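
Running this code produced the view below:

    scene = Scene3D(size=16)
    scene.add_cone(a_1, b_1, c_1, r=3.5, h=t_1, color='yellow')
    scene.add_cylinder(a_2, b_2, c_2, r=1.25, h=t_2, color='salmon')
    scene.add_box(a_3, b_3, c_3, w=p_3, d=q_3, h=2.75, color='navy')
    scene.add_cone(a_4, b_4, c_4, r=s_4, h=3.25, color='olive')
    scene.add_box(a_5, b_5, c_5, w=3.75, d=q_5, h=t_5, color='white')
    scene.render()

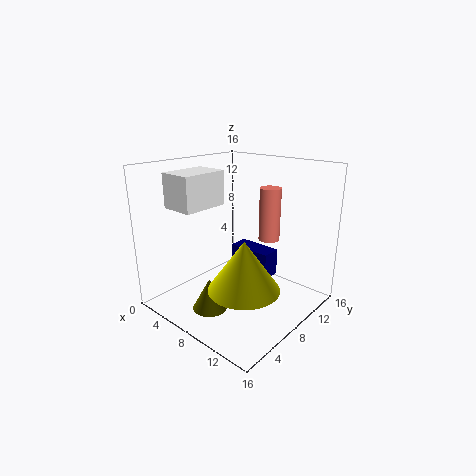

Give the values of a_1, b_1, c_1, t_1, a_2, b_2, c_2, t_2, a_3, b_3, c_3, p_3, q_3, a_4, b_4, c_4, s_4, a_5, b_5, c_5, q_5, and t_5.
a_1 = 12.25, b_1 = 4, c_1 = 5, t_1 = 5, a_2 = 9, b_2 = 12.5, c_2 = 6.75, t_2 = 6.25, a_3 = 8.25, b_3 = 6.75, c_3 = 5, p_3 = 4.5, q_3 = 2, a_4 = 9, b_4 = 2.5, c_4 = 2.25, s_4 = 1.75, a_5 = 2.25, b_5 = 2.75, c_5 = 11.5, q_5 = 5.25, t_5 = 3.75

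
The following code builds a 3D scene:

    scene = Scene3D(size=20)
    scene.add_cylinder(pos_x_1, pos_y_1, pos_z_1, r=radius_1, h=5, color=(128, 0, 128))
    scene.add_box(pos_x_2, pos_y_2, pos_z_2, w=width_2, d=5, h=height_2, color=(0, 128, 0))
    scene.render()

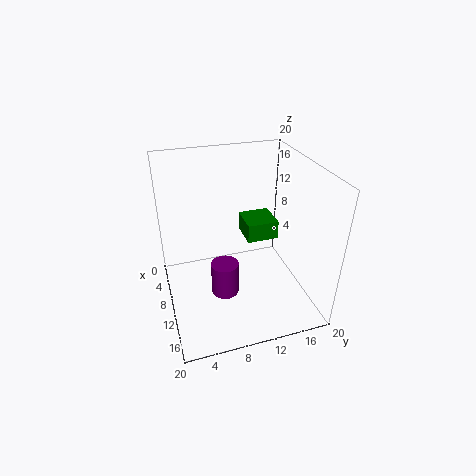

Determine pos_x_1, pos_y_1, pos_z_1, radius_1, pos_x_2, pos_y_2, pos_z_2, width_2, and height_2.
pos_x_1 = 10
pos_y_1 = 8
pos_z_1 = 1
radius_1 = 2
pos_x_2 = 1
pos_y_2 = 13
pos_z_2 = 6
width_2 = 5
height_2 = 3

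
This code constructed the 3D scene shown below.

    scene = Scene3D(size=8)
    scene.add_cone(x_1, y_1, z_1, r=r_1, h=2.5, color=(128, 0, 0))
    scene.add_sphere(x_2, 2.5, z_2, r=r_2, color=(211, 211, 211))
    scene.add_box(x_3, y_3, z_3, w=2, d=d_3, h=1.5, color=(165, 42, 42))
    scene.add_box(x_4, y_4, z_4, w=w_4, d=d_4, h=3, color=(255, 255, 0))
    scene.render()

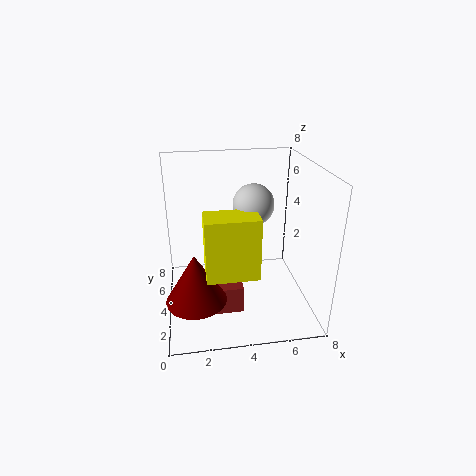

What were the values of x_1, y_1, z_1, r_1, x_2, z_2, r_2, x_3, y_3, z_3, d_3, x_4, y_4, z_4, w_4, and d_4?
x_1 = 1.5, y_1 = 1.5, z_1 = 2, r_1 = 1.5, x_2 = 4.5, z_2 = 6.5, r_2 = 1, x_3 = 2, y_3 = 2, z_3 = 0.5, d_3 = 1.5, x_4 = 2, y_4 = 0.5, z_4 = 3.5, w_4 = 2.5, d_4 = 1.5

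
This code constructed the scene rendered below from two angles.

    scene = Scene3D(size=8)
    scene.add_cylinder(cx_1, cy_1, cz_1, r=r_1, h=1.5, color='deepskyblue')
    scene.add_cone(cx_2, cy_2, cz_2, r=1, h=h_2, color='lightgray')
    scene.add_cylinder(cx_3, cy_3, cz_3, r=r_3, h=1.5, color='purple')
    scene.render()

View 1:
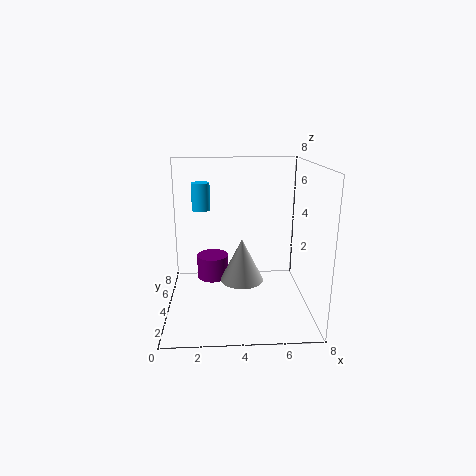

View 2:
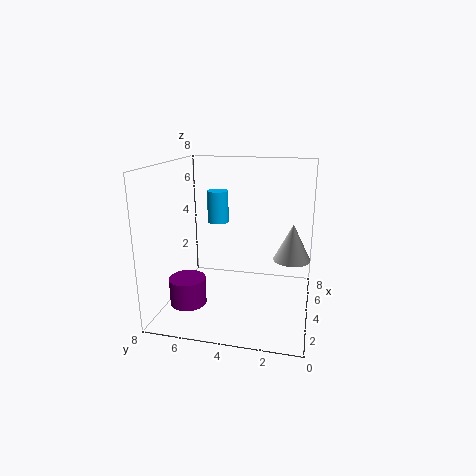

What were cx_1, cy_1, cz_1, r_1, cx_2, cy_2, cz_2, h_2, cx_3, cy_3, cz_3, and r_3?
cx_1 = 2; cy_1 = 4.5; cz_1 = 5.5; r_1 = 0.5; cx_2 = 4; cy_2 = 1; cz_2 = 3; h_2 = 2; cx_3 = 2.5; cy_3 = 6.5; cz_3 = 0.5; r_3 = 1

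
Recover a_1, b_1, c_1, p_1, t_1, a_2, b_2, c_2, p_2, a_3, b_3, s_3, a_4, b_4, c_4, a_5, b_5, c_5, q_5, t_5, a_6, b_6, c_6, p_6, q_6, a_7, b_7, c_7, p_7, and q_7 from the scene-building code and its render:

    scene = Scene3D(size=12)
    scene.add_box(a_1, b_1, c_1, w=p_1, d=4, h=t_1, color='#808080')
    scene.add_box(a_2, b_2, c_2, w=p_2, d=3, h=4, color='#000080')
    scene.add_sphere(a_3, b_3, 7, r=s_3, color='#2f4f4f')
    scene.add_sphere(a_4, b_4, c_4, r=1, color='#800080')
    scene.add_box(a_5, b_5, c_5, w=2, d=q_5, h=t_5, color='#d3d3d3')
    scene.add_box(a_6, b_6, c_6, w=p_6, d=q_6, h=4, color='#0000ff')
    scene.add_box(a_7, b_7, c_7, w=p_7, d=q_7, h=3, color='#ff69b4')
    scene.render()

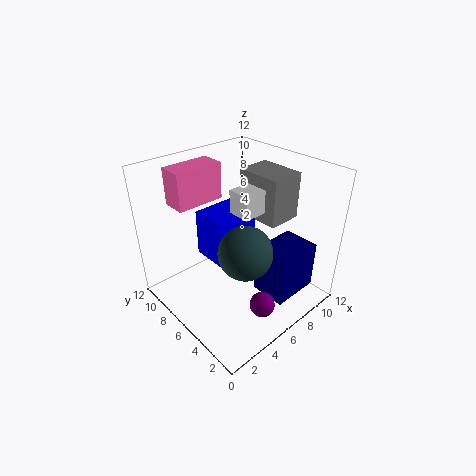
a_1 = 8
b_1 = 4
c_1 = 7
p_1 = 3
t_1 = 4
a_2 = 6
b_2 = 1
c_2 = 2
p_2 = 4
a_3 = 4
b_3 = 3
s_3 = 2
a_4 = 5
b_4 = 2
c_4 = 2
a_5 = 6
b_5 = 5
c_5 = 8
q_5 = 2
t_5 = 2
a_6 = 4
b_6 = 6
c_6 = 4
p_6 = 4
q_6 = 3
a_7 = 2
b_7 = 8
c_7 = 9
p_7 = 4
q_7 = 2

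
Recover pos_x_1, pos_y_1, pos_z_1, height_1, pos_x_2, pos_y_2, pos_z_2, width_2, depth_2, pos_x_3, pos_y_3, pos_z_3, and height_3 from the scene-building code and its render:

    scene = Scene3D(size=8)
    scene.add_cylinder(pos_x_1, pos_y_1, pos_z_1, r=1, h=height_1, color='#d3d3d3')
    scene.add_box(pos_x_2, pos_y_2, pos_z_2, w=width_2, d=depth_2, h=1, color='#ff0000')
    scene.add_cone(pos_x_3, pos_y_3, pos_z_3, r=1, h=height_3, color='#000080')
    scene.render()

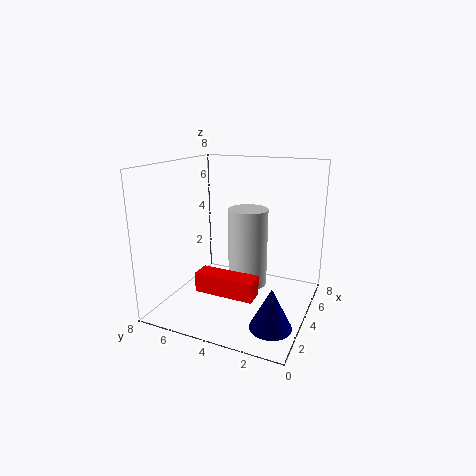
pos_x_1 = 3, pos_y_1 = 3, pos_z_1 = 2, height_1 = 4, pos_x_2 = 1, pos_y_2 = 2, pos_z_2 = 2, width_2 = 1, depth_2 = 3, pos_x_3 = 1, pos_y_3 = 1, pos_z_3 = 1, height_3 = 2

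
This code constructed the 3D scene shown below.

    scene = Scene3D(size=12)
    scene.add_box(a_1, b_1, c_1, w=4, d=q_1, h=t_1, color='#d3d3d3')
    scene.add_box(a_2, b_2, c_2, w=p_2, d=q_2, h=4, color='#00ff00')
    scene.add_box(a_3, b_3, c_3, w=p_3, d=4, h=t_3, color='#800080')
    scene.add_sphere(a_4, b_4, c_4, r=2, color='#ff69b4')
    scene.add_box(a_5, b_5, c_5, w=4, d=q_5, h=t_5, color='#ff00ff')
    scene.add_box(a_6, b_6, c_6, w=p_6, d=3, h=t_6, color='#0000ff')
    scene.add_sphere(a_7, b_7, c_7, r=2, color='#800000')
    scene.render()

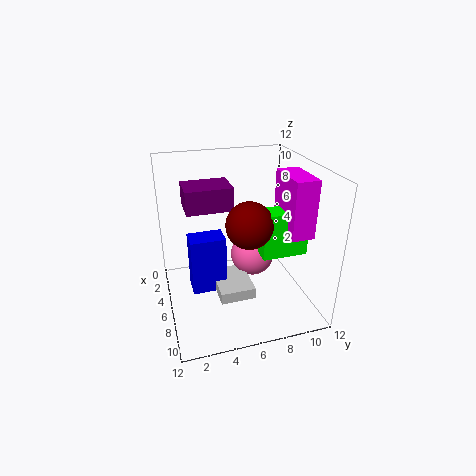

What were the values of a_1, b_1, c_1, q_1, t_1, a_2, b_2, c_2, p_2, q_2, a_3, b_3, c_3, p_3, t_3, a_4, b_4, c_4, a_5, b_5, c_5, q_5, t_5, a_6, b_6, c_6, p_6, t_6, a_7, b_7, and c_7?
a_1 = 4
b_1 = 4
c_1 = 1
q_1 = 3
t_1 = 1
a_2 = 5
b_2 = 8
c_2 = 4
p_2 = 2
q_2 = 4
a_3 = 2
b_3 = 2
c_3 = 8
p_3 = 3
t_3 = 2
a_4 = 4
b_4 = 8
c_4 = 3
a_5 = 4
b_5 = 10
c_5 = 6
q_5 = 2
t_5 = 5
a_6 = 4
b_6 = 2
c_6 = 1
p_6 = 2
t_6 = 5
a_7 = 6
b_7 = 7
c_7 = 7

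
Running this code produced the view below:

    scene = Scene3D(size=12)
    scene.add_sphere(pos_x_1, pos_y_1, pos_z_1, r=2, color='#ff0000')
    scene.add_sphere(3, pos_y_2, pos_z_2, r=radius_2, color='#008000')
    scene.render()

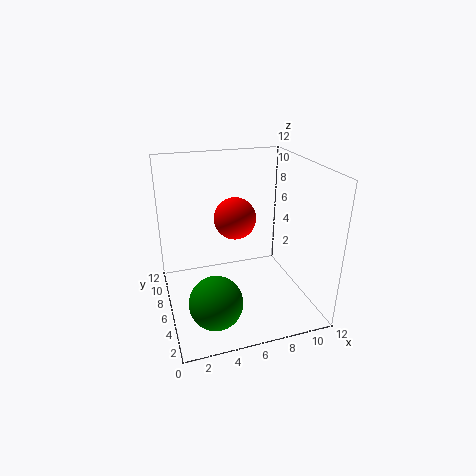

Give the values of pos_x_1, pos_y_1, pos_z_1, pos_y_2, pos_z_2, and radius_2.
pos_x_1 = 7; pos_y_1 = 10; pos_z_1 = 6; pos_y_2 = 2; pos_z_2 = 3; radius_2 = 2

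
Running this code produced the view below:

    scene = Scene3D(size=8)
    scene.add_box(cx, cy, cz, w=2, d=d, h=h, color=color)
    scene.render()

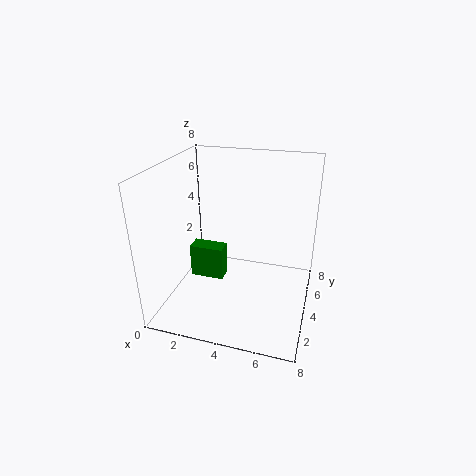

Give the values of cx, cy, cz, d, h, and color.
cx = 1
cy = 4
cz = 1
d = 1
h = 2
color = 'green'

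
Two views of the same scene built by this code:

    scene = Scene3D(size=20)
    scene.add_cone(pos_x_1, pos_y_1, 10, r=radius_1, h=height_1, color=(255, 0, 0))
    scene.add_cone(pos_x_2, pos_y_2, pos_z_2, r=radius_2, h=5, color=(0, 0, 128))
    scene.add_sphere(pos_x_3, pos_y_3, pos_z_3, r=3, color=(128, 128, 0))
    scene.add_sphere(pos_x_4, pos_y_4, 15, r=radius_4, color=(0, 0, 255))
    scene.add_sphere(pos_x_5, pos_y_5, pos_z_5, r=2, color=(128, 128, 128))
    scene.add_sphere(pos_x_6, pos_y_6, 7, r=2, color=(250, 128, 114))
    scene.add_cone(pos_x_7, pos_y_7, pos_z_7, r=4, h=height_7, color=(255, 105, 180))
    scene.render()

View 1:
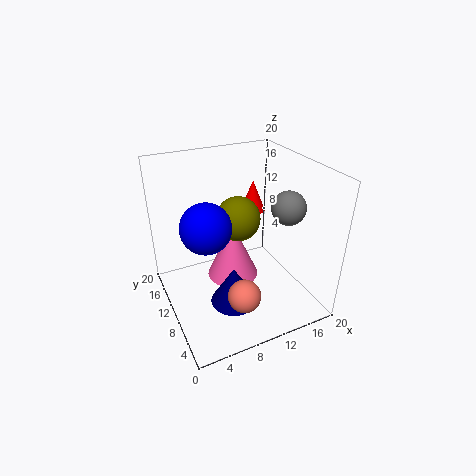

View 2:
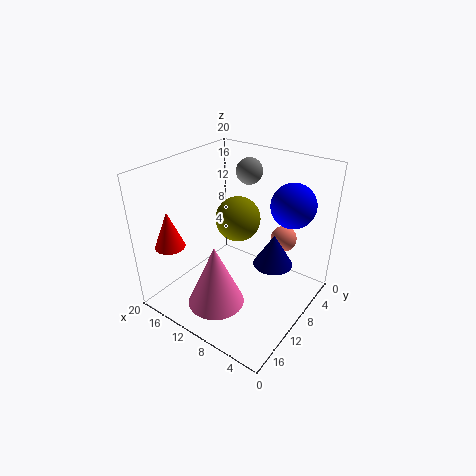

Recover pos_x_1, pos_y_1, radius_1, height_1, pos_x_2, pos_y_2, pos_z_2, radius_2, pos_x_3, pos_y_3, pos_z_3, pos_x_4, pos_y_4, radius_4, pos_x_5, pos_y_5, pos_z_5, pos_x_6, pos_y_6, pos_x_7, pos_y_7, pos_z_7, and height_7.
pos_x_1 = 16, pos_y_1 = 17, radius_1 = 2, height_1 = 5, pos_x_2 = 7, pos_y_2 = 5, pos_z_2 = 4, radius_2 = 3, pos_x_3 = 10, pos_y_3 = 10, pos_z_3 = 13, pos_x_4 = 4, pos_y_4 = 6, radius_4 = 3, pos_x_5 = 13, pos_y_5 = 3, pos_z_5 = 17, pos_x_6 = 7, pos_y_6 = 2, pos_x_7 = 11, pos_y_7 = 14, pos_z_7 = 1, height_7 = 9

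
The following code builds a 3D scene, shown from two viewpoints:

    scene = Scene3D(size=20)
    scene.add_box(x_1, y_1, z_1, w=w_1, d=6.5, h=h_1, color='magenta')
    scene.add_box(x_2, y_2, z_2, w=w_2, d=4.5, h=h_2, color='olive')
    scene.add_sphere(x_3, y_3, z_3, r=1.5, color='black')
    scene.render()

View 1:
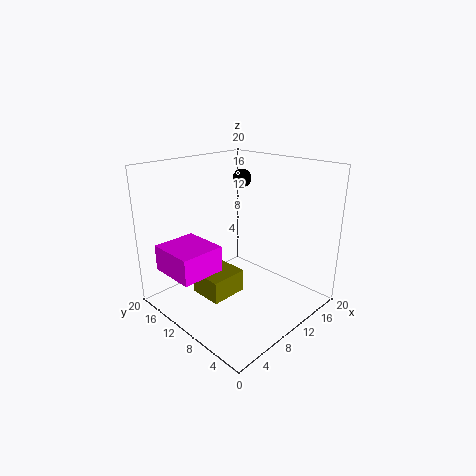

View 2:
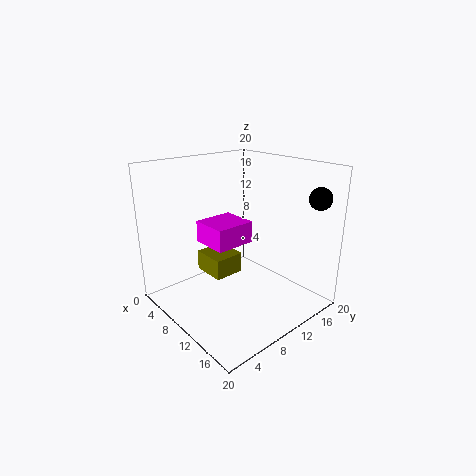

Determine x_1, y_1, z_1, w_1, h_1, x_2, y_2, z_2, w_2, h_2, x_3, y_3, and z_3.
x_1 = 0.5, y_1 = 9.5, z_1 = 6.5, w_1 = 6, h_1 = 3.5, x_2 = 3.5, y_2 = 7.5, z_2 = 3.5, w_2 = 5, h_2 = 3, x_3 = 18, y_3 = 17, z_3 = 16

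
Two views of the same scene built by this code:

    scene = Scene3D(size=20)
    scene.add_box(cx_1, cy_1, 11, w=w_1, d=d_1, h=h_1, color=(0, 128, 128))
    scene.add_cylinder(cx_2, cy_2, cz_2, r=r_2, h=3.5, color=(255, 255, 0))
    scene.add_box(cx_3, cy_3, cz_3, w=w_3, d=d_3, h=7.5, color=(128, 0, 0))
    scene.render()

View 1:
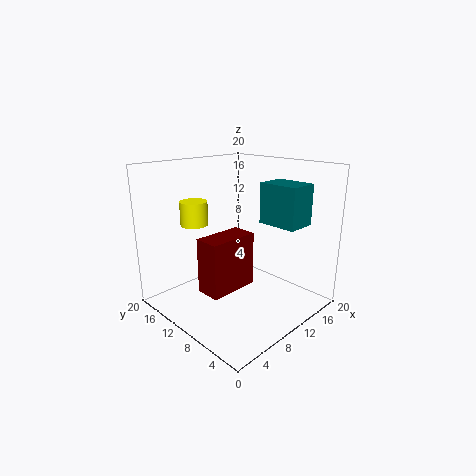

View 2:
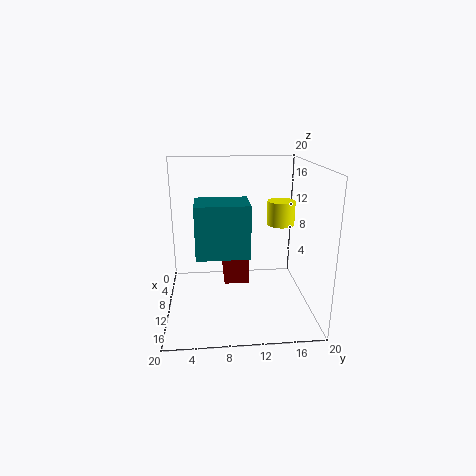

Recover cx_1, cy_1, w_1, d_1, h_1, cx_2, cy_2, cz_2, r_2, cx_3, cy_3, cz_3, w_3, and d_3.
cx_1 = 15, cy_1 = 4.5, w_1 = 4.5, d_1 = 6, h_1 = 6, cx_2 = 7.5, cy_2 = 16.5, cz_2 = 11, r_2 = 2, cx_3 = 4, cy_3 = 8, cz_3 = 3.5, w_3 = 7, d_3 = 3.5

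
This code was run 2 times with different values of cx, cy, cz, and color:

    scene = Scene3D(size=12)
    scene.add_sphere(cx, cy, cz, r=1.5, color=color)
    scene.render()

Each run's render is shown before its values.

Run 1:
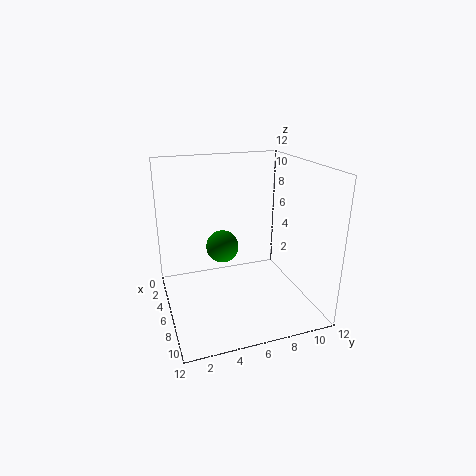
cx = 3
cy = 5.5
cz = 4
color = 'green'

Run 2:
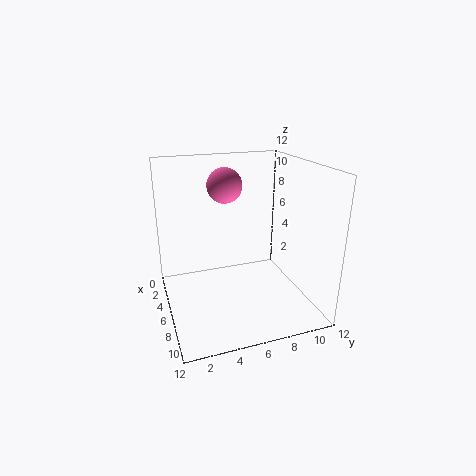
cx = 4
cy = 5.5
cz = 10
color = 'hotpink'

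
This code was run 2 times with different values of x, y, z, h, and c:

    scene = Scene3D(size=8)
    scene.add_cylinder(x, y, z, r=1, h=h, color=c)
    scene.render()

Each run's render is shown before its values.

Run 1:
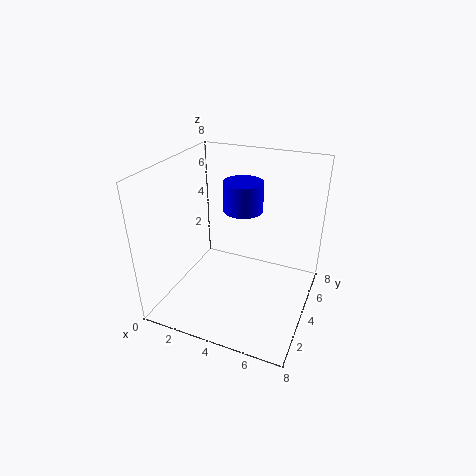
x = 4.5, y = 3.5, z = 6, h = 1.5, c = 'blue'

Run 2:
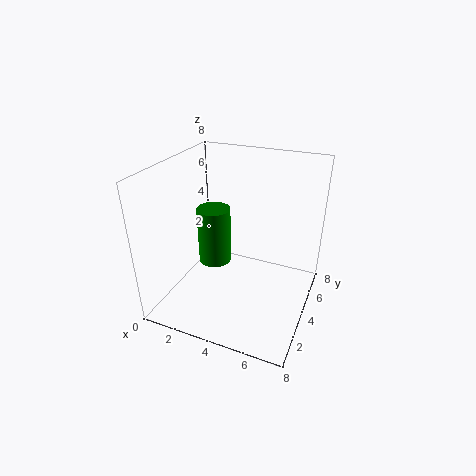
x = 2, y = 5, z = 1.5, h = 3.5, c = 'green'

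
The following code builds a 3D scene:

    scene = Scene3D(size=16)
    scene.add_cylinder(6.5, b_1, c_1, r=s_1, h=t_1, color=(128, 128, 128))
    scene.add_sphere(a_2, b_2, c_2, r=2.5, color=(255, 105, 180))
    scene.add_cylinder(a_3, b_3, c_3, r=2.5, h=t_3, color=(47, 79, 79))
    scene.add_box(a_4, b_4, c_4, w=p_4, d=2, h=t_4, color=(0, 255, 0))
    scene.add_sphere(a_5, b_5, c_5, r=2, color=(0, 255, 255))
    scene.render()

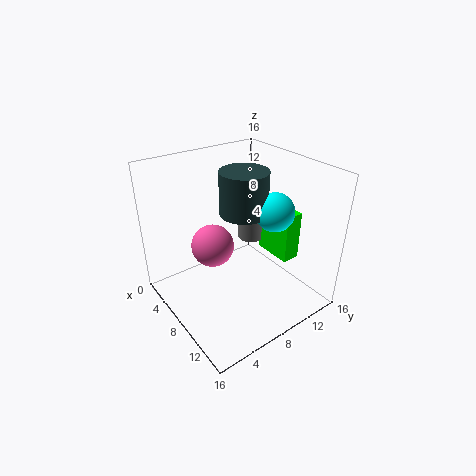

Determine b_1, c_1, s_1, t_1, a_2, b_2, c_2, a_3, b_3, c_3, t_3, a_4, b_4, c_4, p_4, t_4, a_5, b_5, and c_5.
b_1 = 11, c_1 = 6.5, s_1 = 1.5, t_1 = 4, a_2 = 5, b_2 = 6.5, c_2 = 6, a_3 = 9, b_3 = 8, c_3 = 11.5, t_3 = 4.5, a_4 = 7.5, b_4 = 11.5, c_4 = 5.5, p_4 = 4.5, t_4 = 5.5, a_5 = 11.5, b_5 = 10, c_5 = 12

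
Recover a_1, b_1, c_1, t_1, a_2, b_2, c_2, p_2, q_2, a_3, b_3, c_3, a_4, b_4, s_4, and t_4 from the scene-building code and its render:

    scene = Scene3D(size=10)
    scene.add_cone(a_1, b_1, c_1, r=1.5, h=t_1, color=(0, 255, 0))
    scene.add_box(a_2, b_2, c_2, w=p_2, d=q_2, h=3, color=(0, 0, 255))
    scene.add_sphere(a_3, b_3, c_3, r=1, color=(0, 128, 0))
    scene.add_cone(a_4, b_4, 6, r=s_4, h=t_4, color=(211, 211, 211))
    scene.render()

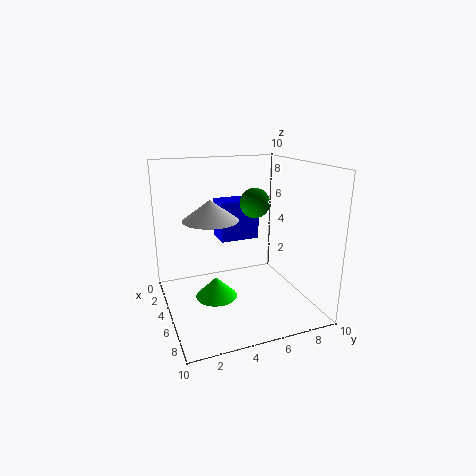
a_1 = 4.5, b_1 = 3.5, c_1 = 0.5, t_1 = 1.5, a_2 = 1, b_2 = 4.5, c_2 = 4, p_2 = 2, q_2 = 3, a_3 = 5.5, b_3 = 6, c_3 = 7.5, a_4 = 3.5, b_4 = 3.5, s_4 = 2, t_4 = 1.5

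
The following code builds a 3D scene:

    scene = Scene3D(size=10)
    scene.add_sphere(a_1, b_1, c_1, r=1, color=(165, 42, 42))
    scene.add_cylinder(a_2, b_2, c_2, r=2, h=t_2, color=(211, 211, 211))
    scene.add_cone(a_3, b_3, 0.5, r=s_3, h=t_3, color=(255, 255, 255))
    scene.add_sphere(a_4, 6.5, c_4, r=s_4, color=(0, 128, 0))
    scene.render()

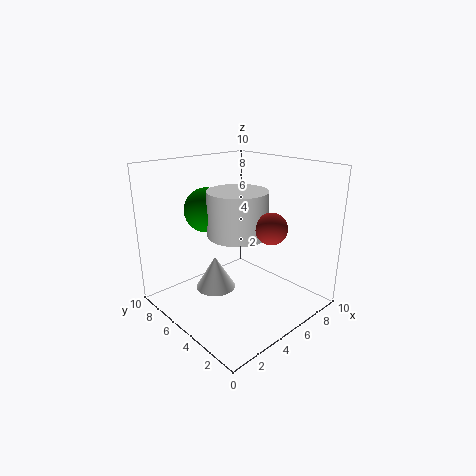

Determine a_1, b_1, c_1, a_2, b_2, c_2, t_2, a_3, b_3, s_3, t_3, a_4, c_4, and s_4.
a_1 = 5, b_1 = 2, c_1 = 6.5, a_2 = 4.5, b_2 = 4.5, c_2 = 5.5, t_2 = 3, a_3 = 4.5, b_3 = 7, s_3 = 1.5, t_3 = 2.5, a_4 = 3.5, c_4 = 7, s_4 = 1.5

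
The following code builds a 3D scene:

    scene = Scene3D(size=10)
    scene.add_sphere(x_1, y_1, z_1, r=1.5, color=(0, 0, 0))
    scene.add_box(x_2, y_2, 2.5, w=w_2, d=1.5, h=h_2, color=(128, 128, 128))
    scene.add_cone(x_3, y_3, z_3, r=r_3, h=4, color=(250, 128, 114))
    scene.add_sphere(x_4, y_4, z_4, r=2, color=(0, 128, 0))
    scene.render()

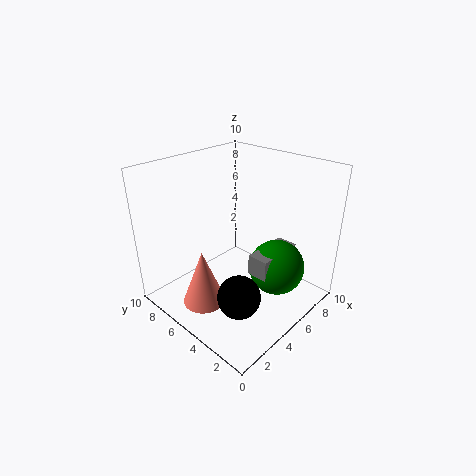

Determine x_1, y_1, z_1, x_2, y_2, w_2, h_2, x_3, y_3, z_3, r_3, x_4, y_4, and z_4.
x_1 = 3.5
y_1 = 3.5
z_1 = 1.5
x_2 = 5
y_2 = 2.5
w_2 = 3.5
h_2 = 1.5
x_3 = 2.5
y_3 = 6
z_3 = 0.5
r_3 = 1.5
x_4 = 7
y_4 = 3
z_4 = 2.5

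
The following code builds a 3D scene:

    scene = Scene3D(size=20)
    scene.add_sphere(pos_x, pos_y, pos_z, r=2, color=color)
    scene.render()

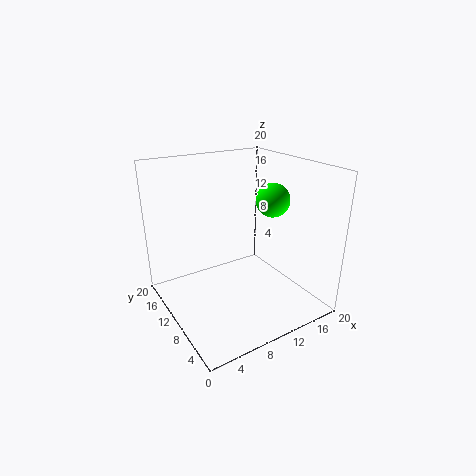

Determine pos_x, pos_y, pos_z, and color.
pos_x = 11; pos_y = 4; pos_z = 17; color = 'lime'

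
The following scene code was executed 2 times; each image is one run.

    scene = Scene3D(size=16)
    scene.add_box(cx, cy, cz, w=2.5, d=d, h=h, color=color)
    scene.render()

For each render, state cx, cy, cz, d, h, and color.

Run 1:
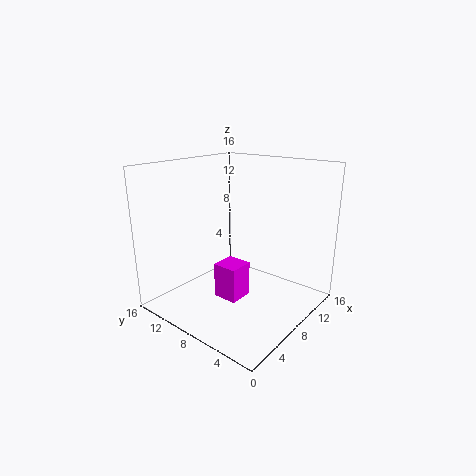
cx = 3
cy = 4.5
cz = 3.5
d = 2.5
h = 3.5
color = 'magenta'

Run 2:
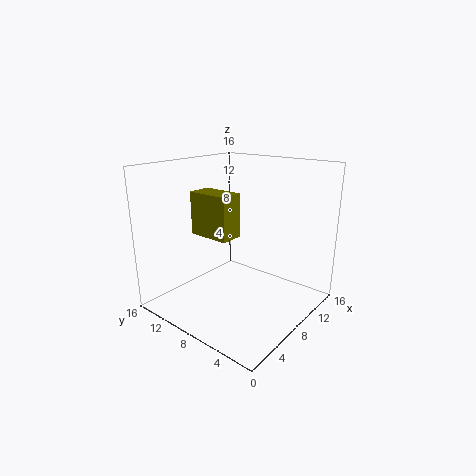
cx = 4
cy = 6.5
cz = 9
d = 4.5
h = 4.5
color = 'olive'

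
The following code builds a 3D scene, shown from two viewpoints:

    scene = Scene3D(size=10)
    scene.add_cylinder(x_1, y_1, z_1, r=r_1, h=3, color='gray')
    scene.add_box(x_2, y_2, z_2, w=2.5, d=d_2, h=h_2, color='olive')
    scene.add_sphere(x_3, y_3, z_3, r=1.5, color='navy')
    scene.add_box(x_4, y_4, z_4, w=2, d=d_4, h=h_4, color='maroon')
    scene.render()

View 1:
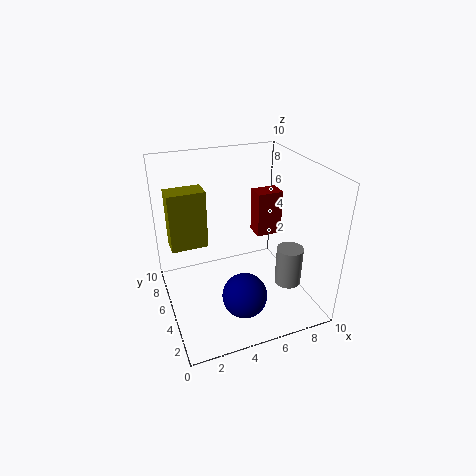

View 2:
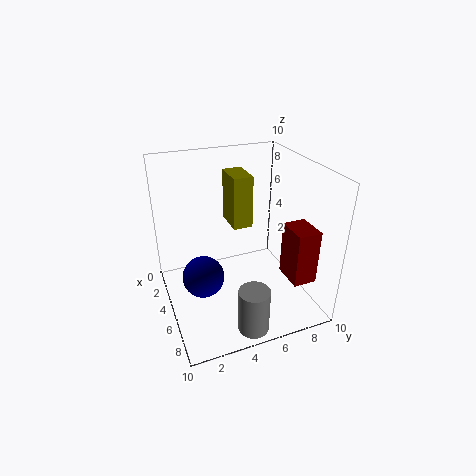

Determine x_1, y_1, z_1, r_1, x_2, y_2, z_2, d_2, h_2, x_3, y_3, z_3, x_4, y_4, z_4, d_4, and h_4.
x_1 = 9; y_1 = 4.5; z_1 = 0.5; r_1 = 1; x_2 = 0.5; y_2 = 5.5; z_2 = 4.5; d_2 = 1.5; h_2 = 4; x_3 = 4.5; y_3 = 2.5; z_3 = 2; x_4 = 7.5; y_4 = 7; z_4 = 3.5; d_4 = 1.5; h_4 = 3.5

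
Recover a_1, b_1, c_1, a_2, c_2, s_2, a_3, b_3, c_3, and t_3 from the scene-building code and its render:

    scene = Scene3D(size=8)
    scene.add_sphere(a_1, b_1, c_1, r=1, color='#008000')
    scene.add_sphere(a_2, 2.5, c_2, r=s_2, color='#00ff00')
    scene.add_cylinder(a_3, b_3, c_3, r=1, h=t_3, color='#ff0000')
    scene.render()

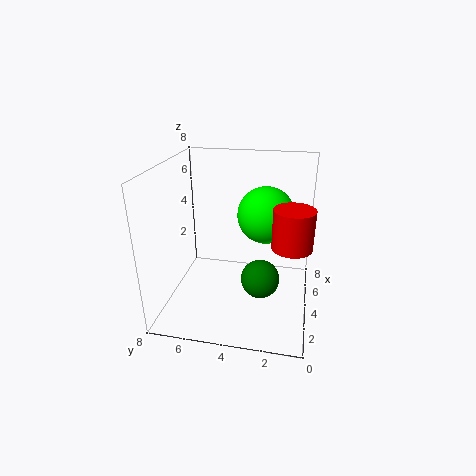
a_1 = 2.5, b_1 = 2.5, c_1 = 2.5, a_2 = 4, c_2 = 5.5, s_2 = 1.5, a_3 = 2.5, b_3 = 1, c_3 = 4.5, t_3 = 2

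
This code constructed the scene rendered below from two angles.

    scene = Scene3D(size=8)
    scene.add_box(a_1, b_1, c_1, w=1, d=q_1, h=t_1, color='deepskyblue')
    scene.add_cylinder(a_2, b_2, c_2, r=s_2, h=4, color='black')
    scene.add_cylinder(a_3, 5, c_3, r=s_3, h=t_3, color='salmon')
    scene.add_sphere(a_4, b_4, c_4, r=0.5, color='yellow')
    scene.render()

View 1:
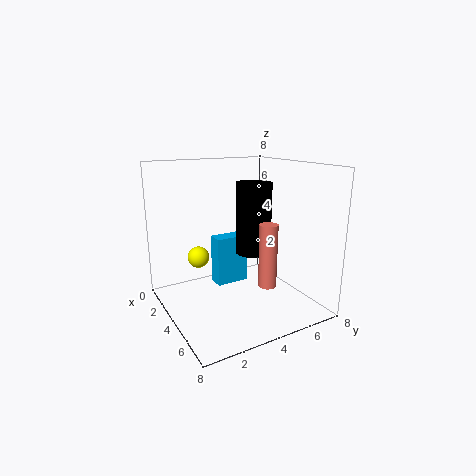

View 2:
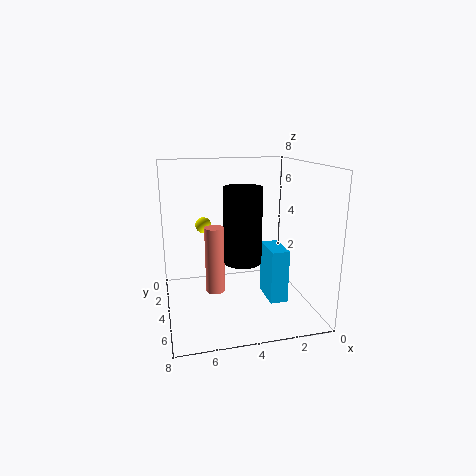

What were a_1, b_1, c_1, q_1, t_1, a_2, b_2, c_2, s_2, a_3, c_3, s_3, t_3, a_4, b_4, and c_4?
a_1 = 1.5; b_1 = 3.5; c_1 = 0.5; q_1 = 2; t_1 = 3; a_2 = 4; b_2 = 5; c_2 = 3; s_2 = 1; a_3 = 5.5; c_3 = 1.5; s_3 = 0.5; t_3 = 3.5; a_4 = 5.5; b_4 = 1; c_4 = 4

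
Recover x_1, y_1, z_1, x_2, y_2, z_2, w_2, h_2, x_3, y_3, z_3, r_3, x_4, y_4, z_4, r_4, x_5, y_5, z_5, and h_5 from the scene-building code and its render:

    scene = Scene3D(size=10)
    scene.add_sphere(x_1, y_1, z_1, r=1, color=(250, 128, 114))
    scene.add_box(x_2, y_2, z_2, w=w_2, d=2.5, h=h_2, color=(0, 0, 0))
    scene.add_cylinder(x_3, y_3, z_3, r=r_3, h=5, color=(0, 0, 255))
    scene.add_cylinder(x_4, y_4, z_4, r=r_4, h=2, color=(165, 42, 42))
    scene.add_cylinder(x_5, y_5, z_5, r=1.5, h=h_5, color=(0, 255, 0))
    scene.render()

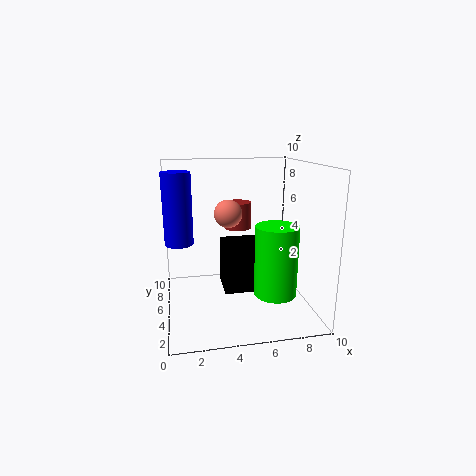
x_1 = 4.5, y_1 = 6, z_1 = 6.5, x_2 = 4, y_2 = 4.5, z_2 = 1, w_2 = 3, h_2 = 3.5, x_3 = 1, y_3 = 6, z_3 = 4.5, r_3 = 1, x_4 = 5.5, y_4 = 7.5, z_4 = 5, r_4 = 1, x_5 = 7.5, y_5 = 4, z_5 = 1, h_5 = 5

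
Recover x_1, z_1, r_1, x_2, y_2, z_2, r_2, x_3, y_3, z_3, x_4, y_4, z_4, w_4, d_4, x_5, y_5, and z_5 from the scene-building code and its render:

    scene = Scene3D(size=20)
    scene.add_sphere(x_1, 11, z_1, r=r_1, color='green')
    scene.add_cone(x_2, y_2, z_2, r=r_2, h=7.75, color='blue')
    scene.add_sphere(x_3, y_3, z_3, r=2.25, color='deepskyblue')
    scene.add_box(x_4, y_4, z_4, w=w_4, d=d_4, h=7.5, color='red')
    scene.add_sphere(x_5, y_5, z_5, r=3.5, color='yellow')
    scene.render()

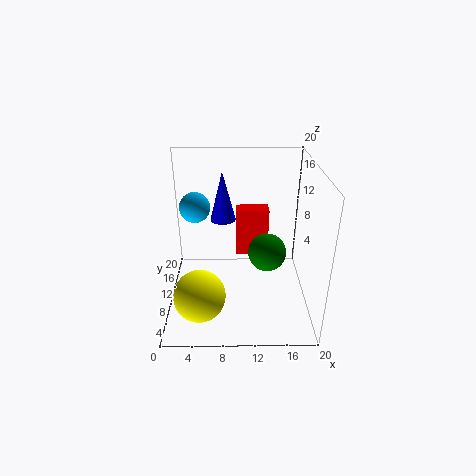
x_1 = 14.25
z_1 = 7
r_1 = 2.75
x_2 = 7.75
y_2 = 17
z_2 = 9.5
r_2 = 2
x_3 = 3.75
y_3 = 14.25
z_3 = 12.75
x_4 = 9.75
y_4 = 14.5
z_4 = 4.5
w_4 = 5
d_4 = 2.5
x_5 = 4.75
y_5 = 5.25
z_5 = 3.75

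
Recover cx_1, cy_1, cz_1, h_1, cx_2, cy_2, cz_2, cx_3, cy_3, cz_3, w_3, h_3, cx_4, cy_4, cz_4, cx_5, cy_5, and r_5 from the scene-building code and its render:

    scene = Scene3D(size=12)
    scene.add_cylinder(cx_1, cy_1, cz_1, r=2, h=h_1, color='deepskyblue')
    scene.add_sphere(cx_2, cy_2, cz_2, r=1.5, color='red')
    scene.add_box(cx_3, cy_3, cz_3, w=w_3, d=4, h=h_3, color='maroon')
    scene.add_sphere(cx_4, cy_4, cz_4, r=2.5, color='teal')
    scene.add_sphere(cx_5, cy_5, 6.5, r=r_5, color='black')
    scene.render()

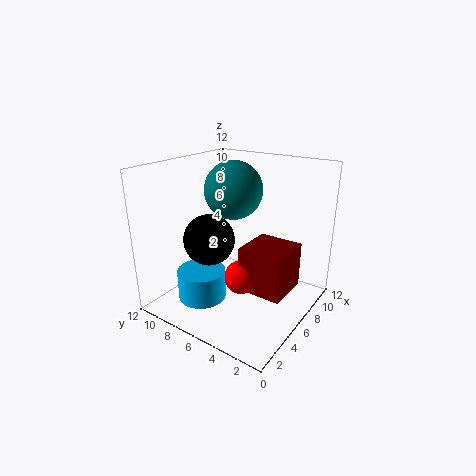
cx_1 = 3.5; cy_1 = 8; cz_1 = 1; h_1 = 2.5; cx_2 = 6.5; cy_2 = 6; cz_2 = 2; cx_3 = 6; cy_3 = 2; cz_3 = 1; w_3 = 4; h_3 = 4; cx_4 = 7.5; cy_4 = 7.5; cz_4 = 9.5; cx_5 = 3.5; cy_5 = 7; r_5 = 2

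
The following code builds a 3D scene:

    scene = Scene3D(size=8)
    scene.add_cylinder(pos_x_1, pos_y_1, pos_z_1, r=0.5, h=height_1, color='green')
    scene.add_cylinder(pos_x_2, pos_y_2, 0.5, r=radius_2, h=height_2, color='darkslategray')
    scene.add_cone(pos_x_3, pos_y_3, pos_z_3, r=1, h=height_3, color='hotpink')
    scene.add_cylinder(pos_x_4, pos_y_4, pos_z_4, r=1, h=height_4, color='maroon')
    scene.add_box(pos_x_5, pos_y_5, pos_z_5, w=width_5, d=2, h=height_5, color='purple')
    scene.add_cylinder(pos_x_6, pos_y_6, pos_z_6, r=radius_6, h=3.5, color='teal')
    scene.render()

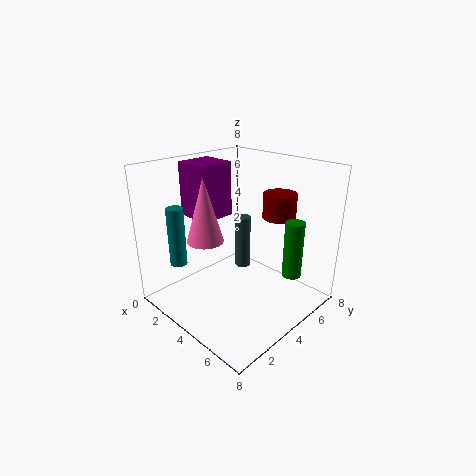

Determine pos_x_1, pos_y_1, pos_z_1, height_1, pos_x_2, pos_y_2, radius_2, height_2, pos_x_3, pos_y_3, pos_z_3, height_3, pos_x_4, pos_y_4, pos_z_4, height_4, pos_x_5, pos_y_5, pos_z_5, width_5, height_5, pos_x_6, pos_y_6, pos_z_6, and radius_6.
pos_x_1 = 7, pos_y_1 = 5, pos_z_1 = 2.5, height_1 = 3, pos_x_2 = 2, pos_y_2 = 6.5, radius_2 = 0.5, height_2 = 3.5, pos_x_3 = 3, pos_y_3 = 2.5, pos_z_3 = 4, height_3 = 3.5, pos_x_4 = 4.5, pos_y_4 = 7, pos_z_4 = 4.5, height_4 = 1.5, pos_x_5 = 1, pos_y_5 = 2.5, pos_z_5 = 5, width_5 = 2, height_5 = 3, pos_x_6 = 1, pos_y_6 = 2, pos_z_6 = 2, radius_6 = 0.5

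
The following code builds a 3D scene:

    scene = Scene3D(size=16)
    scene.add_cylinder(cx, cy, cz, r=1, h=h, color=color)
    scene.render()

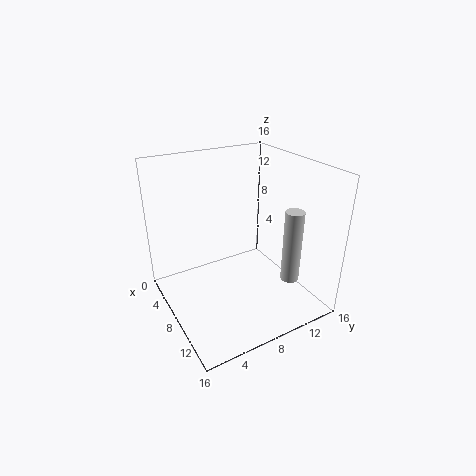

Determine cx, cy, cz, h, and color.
cx = 12.5
cy = 12
cz = 4
h = 8
color = 'lightgray'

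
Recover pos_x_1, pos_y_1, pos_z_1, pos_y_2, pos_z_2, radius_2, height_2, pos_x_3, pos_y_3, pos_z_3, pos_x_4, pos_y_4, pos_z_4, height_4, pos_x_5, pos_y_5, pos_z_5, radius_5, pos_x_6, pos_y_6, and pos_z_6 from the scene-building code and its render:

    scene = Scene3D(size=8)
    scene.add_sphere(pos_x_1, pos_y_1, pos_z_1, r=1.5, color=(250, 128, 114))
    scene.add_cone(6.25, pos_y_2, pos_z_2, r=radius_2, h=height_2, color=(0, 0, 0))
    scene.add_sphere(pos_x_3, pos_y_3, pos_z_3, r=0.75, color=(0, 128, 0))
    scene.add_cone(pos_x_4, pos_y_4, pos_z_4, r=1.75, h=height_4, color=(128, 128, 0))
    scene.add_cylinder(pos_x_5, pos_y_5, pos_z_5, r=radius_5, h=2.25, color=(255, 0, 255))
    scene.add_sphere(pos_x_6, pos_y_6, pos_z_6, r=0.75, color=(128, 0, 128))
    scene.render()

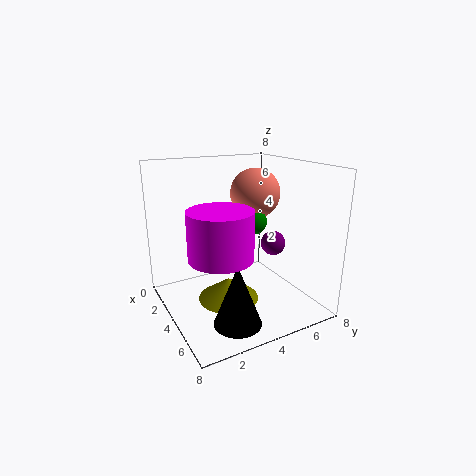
pos_x_1 = 2.5, pos_y_1 = 6, pos_z_1 = 6, pos_y_2 = 2.75, pos_z_2 = 0.25, radius_2 = 1.25, height_2 = 3.25, pos_x_3 = 3.25, pos_y_3 = 5.5, pos_z_3 = 4.5, pos_x_4 = 3.75, pos_y_4 = 3.5, pos_z_4 = 0.25, height_4 = 1.25, pos_x_5 = 6.5, pos_y_5 = 1.75, pos_z_5 = 4.25, radius_5 = 1.5, pos_x_6 = 3.5, pos_y_6 = 6.75, pos_z_6 = 3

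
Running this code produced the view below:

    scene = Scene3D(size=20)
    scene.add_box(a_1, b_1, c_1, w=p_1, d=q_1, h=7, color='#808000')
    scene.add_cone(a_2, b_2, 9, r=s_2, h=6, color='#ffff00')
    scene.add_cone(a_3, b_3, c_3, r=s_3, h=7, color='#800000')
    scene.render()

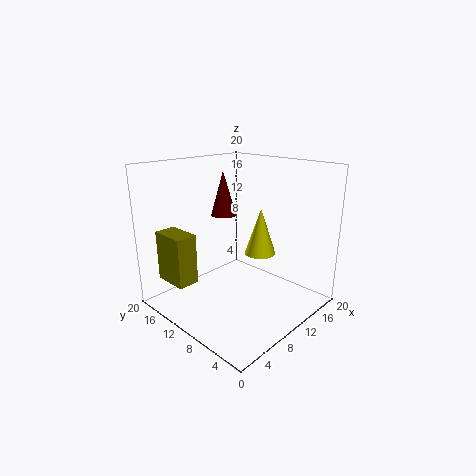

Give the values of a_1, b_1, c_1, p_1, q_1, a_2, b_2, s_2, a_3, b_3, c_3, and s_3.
a_1 = 2
b_1 = 13
c_1 = 4
p_1 = 3
q_1 = 5
a_2 = 10
b_2 = 6
s_2 = 2
a_3 = 14
b_3 = 17
c_3 = 11
s_3 = 2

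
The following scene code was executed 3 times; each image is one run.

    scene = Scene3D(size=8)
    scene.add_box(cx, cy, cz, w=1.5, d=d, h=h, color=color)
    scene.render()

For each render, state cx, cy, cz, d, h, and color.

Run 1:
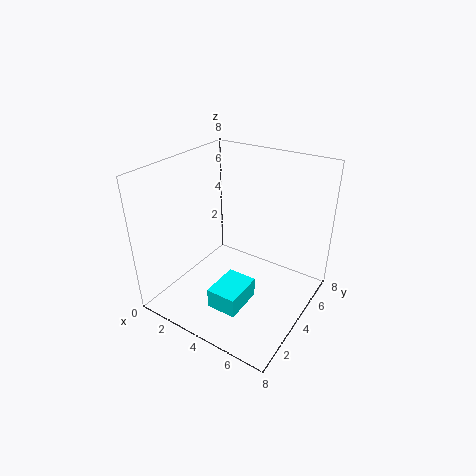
cx = 4.5; cy = 0.5; cz = 2; d = 2; h = 1; color = 'cyan'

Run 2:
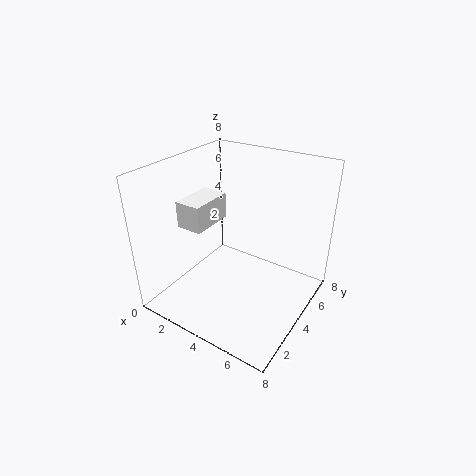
cx = 1; cy = 2.5; cz = 4.5; d = 2.5; h = 1.5; color = 'white'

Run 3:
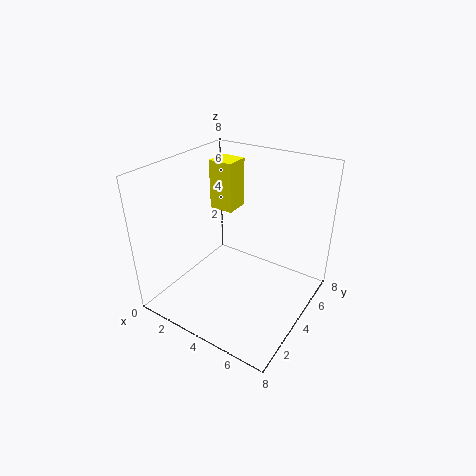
cx = 1; cy = 5.5; cz = 4.5; d = 1.5; h = 3; color = 'yellow'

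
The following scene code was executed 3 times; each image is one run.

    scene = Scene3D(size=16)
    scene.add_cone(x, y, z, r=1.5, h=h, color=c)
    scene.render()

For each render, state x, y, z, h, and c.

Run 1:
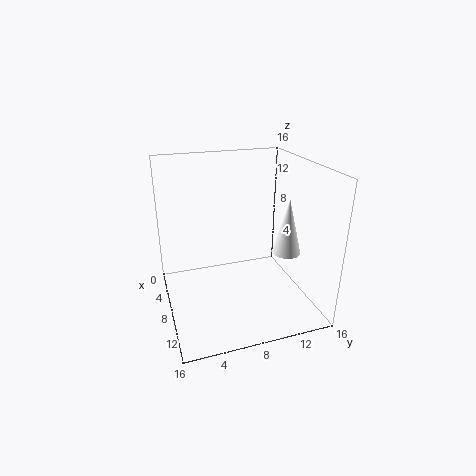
x = 11
y = 12.5
z = 7
h = 6
c = 'white'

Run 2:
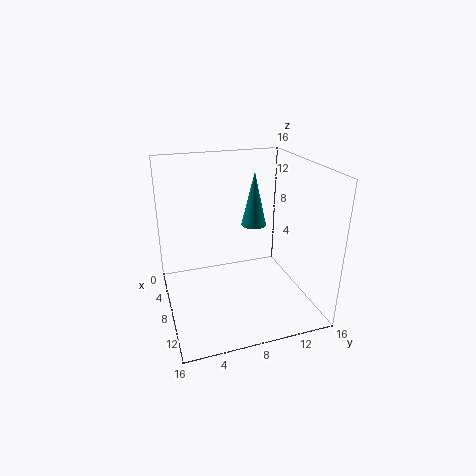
x = 5
y = 11
z = 8
h = 6.5
c = 'teal'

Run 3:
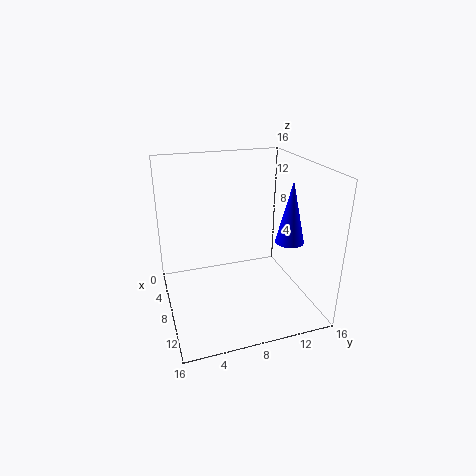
x = 11.5
y = 12.5
z = 8.5
h = 6.5
c = 'blue'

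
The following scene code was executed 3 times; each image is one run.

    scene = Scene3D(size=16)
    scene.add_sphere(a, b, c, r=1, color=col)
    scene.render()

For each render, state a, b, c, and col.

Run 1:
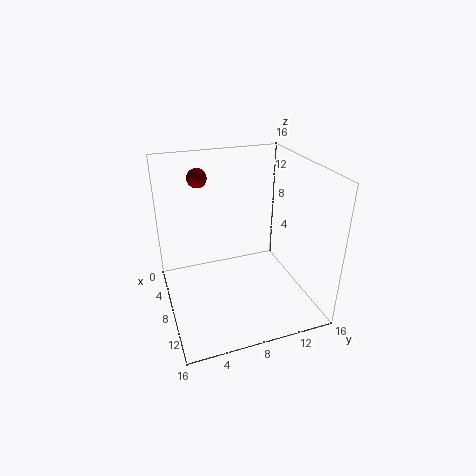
a = 7
b = 4
c = 15
col = 'maroon'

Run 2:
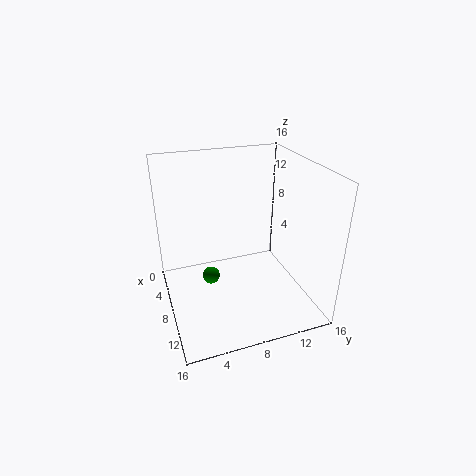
a = 7
b = 5
c = 3
col = 'green'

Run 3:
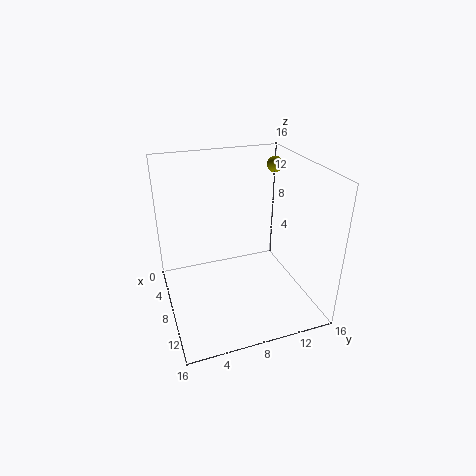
a = 2
b = 15
c = 14
col = 'olive'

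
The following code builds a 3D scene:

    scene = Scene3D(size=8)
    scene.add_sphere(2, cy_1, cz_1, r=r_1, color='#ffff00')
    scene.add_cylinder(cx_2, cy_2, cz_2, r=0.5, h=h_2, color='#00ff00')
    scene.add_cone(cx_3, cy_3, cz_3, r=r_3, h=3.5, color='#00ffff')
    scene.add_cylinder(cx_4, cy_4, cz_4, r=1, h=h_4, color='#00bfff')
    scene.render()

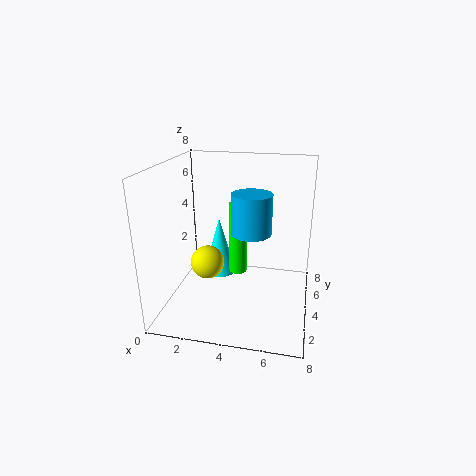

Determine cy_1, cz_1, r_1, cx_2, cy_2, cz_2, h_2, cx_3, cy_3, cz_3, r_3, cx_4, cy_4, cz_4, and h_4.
cy_1 = 4.5
cz_1 = 2
r_1 = 1
cx_2 = 4
cy_2 = 4
cz_2 = 2
h_2 = 4
cx_3 = 2.5
cy_3 = 5.5
cz_3 = 1
r_3 = 1
cx_4 = 5
cy_4 = 2.5
cz_4 = 5
h_4 = 2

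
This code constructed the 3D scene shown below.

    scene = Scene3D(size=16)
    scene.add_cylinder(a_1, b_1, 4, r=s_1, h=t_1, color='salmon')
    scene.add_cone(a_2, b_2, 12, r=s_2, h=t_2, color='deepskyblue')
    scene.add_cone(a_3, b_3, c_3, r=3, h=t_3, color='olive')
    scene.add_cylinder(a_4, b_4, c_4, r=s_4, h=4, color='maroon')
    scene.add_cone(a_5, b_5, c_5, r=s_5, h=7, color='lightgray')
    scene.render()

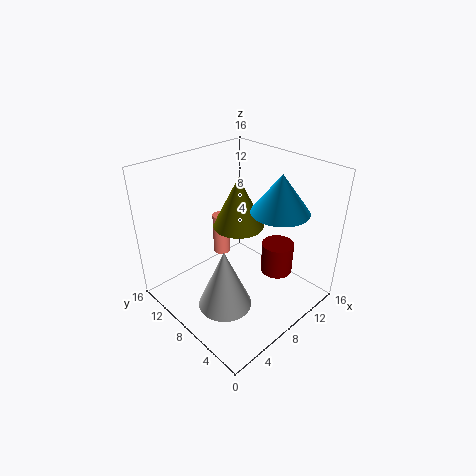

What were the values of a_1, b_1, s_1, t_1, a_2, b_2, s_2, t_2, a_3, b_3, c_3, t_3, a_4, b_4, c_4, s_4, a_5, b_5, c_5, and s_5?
a_1 = 9
b_1 = 12
s_1 = 1
t_1 = 5
a_2 = 10
b_2 = 4
s_2 = 3
t_2 = 4
a_3 = 10
b_3 = 10
c_3 = 8
t_3 = 6
a_4 = 14
b_4 = 7
c_4 = 1
s_4 = 2
a_5 = 5
b_5 = 7
c_5 = 1
s_5 = 3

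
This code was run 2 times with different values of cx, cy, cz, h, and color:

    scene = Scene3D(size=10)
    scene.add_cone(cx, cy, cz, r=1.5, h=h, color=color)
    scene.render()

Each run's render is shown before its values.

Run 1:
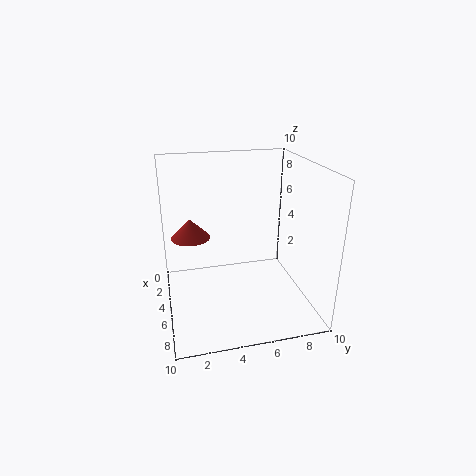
cx = 2; cy = 2; cz = 4; h = 1.5; color = 'brown'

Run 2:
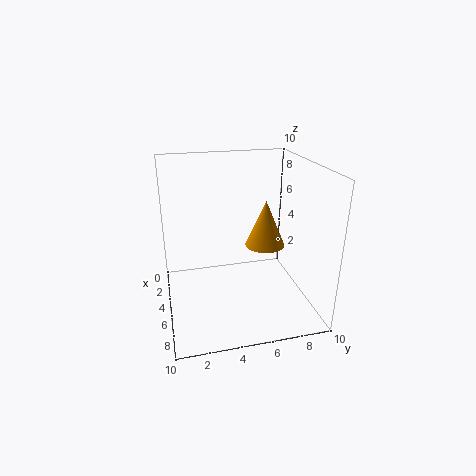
cx = 3.5; cy = 7.5; cz = 3.5; h = 3.5; color = 'orange'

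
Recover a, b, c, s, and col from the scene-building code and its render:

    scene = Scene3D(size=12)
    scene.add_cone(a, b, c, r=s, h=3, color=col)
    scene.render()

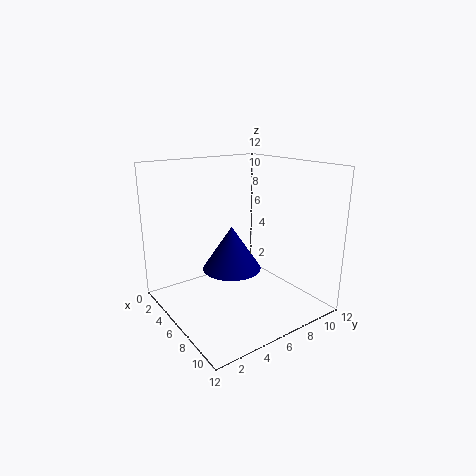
a = 9.5
b = 3
c = 5.5
s = 2
col = 'navy'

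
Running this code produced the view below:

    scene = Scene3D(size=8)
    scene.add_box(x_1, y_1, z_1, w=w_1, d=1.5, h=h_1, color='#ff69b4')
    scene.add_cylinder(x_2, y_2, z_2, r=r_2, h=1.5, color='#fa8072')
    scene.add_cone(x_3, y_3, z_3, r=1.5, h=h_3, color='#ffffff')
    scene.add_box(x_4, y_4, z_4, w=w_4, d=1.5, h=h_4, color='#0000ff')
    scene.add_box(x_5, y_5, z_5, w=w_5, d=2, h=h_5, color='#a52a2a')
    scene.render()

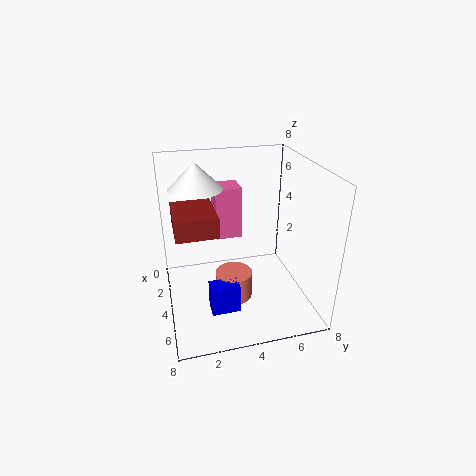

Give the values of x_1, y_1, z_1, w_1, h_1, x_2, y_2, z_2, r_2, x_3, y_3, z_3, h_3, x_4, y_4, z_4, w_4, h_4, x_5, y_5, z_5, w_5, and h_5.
x_1 = 1.5; y_1 = 3; z_1 = 3.5; w_1 = 1.5; h_1 = 3; x_2 = 5; y_2 = 3.5; z_2 = 1; r_2 = 1; x_3 = 2.5; y_3 = 2; z_3 = 6.5; h_3 = 1.5; x_4 = 5.5; y_4 = 2; z_4 = 1; w_4 = 1; h_4 = 1.5; x_5 = 4; y_5 = 0.5; z_5 = 5.5; w_5 = 2.5; h_5 = 1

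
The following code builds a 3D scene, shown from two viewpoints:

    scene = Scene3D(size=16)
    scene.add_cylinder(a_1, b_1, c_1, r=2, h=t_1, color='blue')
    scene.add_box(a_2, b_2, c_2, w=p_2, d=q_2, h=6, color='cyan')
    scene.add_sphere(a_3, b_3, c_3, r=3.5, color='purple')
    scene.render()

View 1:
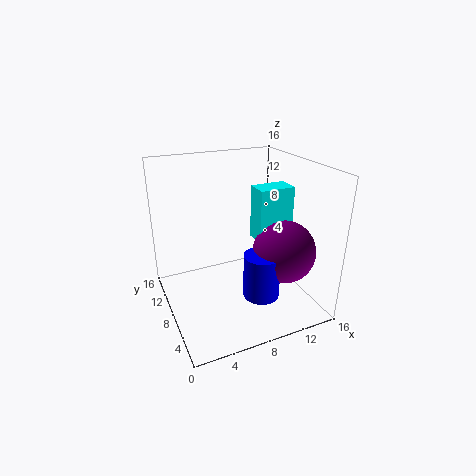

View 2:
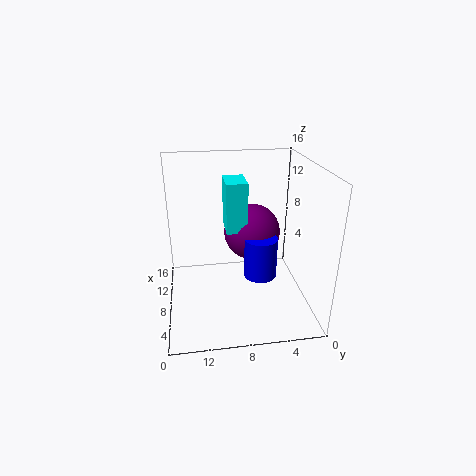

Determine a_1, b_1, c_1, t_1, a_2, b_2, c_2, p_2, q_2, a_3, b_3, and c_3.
a_1 = 9.5
b_1 = 5
c_1 = 2
t_1 = 5
a_2 = 10
b_2 = 6.5
c_2 = 7.5
p_2 = 4
q_2 = 2.5
a_3 = 12.5
b_3 = 5.5
c_3 = 6.5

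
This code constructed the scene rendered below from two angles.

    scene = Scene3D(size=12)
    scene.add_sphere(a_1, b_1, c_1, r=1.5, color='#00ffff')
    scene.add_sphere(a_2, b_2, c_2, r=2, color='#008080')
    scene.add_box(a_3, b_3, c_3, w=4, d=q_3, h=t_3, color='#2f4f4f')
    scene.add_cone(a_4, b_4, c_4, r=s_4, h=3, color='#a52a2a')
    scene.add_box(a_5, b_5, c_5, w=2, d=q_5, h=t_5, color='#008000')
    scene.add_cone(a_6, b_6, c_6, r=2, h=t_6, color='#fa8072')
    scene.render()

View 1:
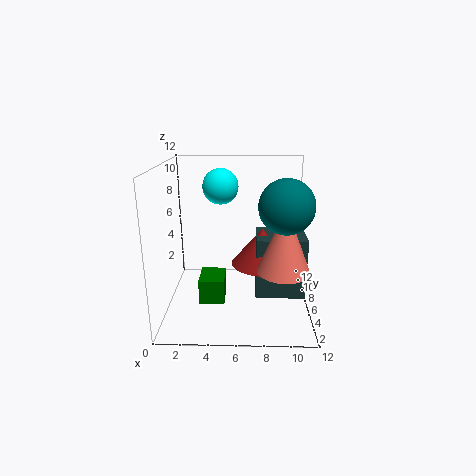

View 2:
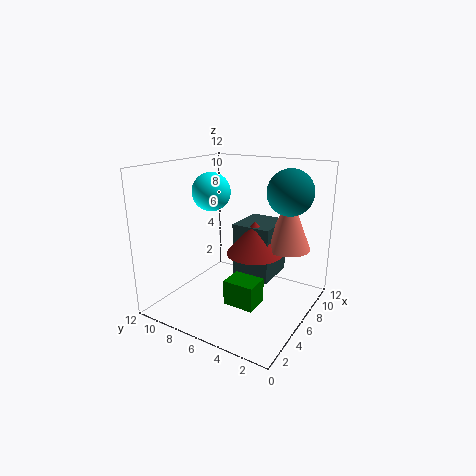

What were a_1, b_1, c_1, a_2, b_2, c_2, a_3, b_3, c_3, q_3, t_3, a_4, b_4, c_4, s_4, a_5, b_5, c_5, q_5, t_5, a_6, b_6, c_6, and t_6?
a_1 = 4.5, b_1 = 7.5, c_1 = 10, a_2 = 9.5, b_2 = 3, c_2 = 9.5, a_3 = 7.5, b_3 = 4, c_3 = 1.5, q_3 = 3.5, t_3 = 5, a_4 = 8, b_4 = 5.5, c_4 = 4, s_4 = 2.5, a_5 = 3, b_5 = 3, c_5 = 1.5, q_5 = 2.5, t_5 = 2, a_6 = 9.5, b_6 = 3, c_6 = 4.5, t_6 = 5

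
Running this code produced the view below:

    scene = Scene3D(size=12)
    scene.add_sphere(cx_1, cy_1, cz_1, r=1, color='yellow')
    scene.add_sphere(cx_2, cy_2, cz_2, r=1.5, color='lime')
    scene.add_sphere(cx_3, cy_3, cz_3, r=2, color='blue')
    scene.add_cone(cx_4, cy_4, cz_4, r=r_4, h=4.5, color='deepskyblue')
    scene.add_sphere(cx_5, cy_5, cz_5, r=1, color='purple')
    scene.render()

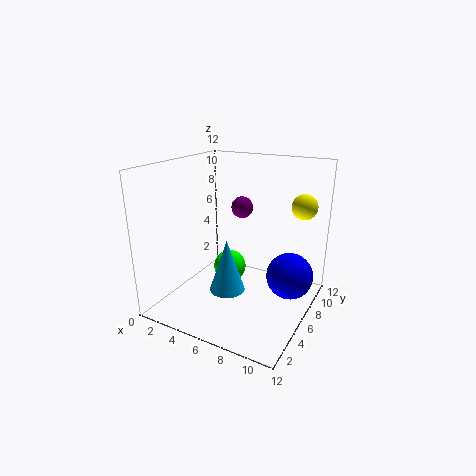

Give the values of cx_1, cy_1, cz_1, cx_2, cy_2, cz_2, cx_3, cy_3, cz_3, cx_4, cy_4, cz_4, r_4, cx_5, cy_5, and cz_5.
cx_1 = 11; cy_1 = 7.5; cz_1 = 9; cx_2 = 4; cy_2 = 8; cz_2 = 2; cx_3 = 10; cy_3 = 8; cz_3 = 2.5; cx_4 = 5.5; cy_4 = 5; cz_4 = 1.5; r_4 = 1.5; cx_5 = 4.5; cy_5 = 9.5; cz_5 = 7.5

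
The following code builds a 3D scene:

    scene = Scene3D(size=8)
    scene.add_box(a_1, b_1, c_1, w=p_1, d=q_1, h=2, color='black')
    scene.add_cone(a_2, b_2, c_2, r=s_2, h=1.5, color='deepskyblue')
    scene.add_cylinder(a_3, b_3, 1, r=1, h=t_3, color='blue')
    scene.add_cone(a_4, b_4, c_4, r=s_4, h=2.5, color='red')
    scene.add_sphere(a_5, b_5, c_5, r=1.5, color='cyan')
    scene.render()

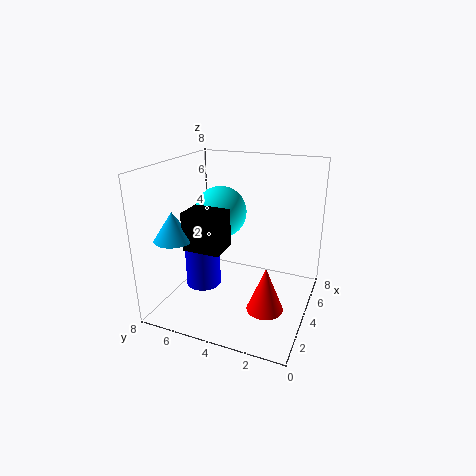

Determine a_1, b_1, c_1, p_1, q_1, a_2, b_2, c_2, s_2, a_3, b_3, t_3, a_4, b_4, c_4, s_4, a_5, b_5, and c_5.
a_1 = 1.5
b_1 = 4
c_1 = 4
p_1 = 1.5
q_1 = 2
a_2 = 1.5
b_2 = 6.5
c_2 = 4.5
s_2 = 1
a_3 = 3.5
b_3 = 6
t_3 = 2.5
a_4 = 3
b_4 = 2
c_4 = 0.5
s_4 = 1
a_5 = 5
b_5 = 5.5
c_5 = 5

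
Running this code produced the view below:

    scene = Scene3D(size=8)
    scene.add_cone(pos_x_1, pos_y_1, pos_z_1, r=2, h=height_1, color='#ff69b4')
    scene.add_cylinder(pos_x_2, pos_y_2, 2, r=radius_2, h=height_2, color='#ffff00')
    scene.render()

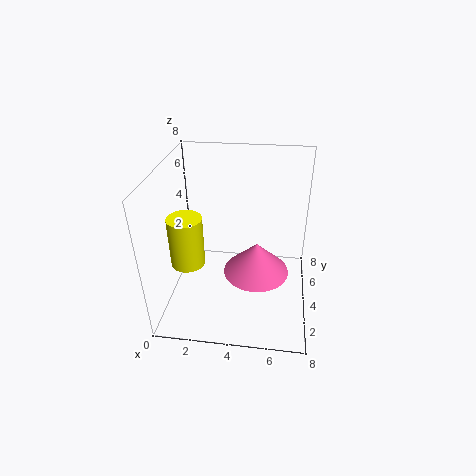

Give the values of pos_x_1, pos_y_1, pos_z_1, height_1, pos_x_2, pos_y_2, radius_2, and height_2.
pos_x_1 = 5; pos_y_1 = 5; pos_z_1 = 1; height_1 = 2; pos_x_2 = 1; pos_y_2 = 4; radius_2 = 1; height_2 = 3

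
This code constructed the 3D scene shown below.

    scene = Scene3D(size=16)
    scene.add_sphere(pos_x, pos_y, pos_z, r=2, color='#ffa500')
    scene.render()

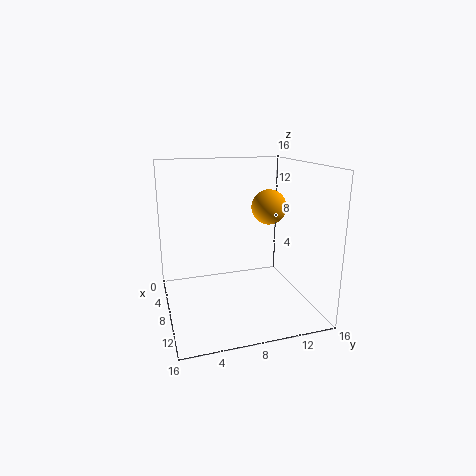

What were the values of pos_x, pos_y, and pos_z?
pos_x = 7; pos_y = 12; pos_z = 11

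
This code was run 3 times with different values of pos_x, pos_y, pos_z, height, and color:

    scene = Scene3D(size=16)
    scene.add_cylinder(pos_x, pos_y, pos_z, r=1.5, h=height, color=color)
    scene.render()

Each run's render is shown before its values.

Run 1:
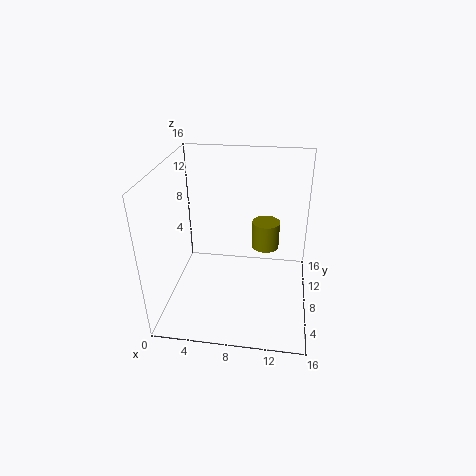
pos_x = 11
pos_y = 8.5
pos_z = 7
height = 3
color = 'olive'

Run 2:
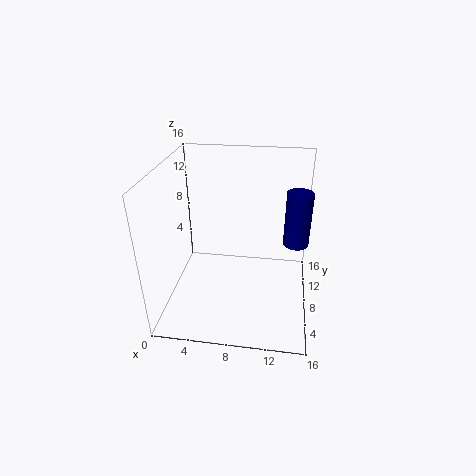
pos_x = 14.5
pos_y = 11
pos_z = 6
height = 6.5
color = 'navy'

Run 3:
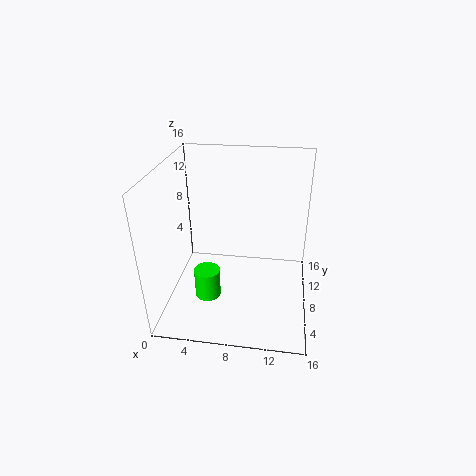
pos_x = 4.5
pos_y = 7
pos_z = 0.5
height = 3.5
color = 'lime'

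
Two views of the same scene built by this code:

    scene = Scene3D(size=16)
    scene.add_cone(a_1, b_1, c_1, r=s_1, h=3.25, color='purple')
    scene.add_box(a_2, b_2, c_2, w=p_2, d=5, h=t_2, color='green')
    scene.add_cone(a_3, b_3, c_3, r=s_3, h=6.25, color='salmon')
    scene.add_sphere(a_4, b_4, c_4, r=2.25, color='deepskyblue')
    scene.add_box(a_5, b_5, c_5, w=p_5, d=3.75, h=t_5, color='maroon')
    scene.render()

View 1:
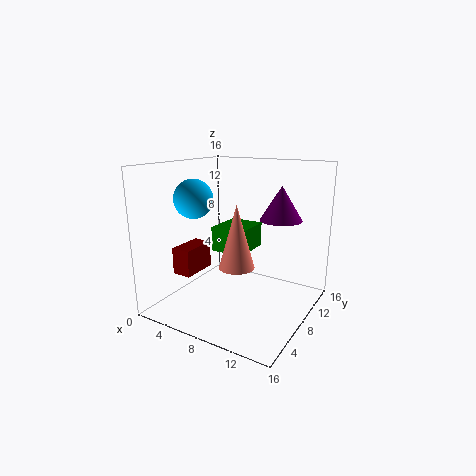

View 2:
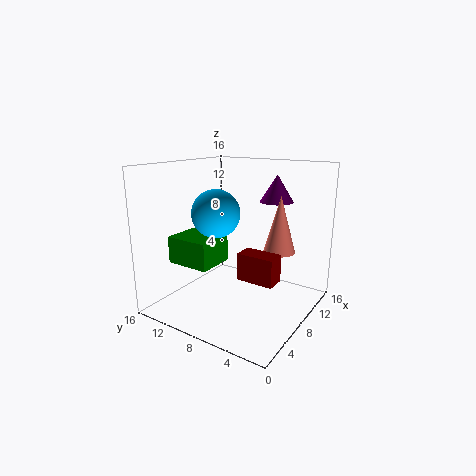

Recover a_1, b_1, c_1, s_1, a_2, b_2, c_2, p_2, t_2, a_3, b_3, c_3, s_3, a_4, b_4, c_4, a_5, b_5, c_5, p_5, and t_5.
a_1 = 13.75; b_1 = 6.25; c_1 = 11.25; s_1 = 2; a_2 = 3.5; b_2 = 9.25; c_2 = 5.25; p_2 = 4.25; t_2 = 3; a_3 = 10.25; b_3 = 4; c_3 = 6.5; s_3 = 1.75; a_4 = 2.75; b_4 = 7; c_4 = 12; a_5 = 4; b_5 = 1.75; c_5 = 5.25; p_5 = 2; t_5 = 2.75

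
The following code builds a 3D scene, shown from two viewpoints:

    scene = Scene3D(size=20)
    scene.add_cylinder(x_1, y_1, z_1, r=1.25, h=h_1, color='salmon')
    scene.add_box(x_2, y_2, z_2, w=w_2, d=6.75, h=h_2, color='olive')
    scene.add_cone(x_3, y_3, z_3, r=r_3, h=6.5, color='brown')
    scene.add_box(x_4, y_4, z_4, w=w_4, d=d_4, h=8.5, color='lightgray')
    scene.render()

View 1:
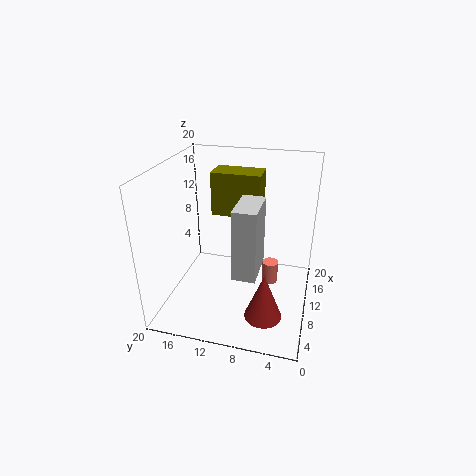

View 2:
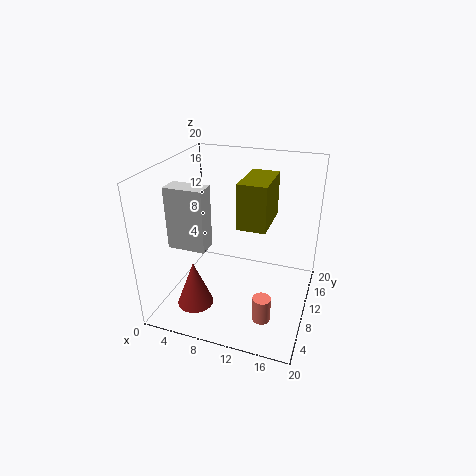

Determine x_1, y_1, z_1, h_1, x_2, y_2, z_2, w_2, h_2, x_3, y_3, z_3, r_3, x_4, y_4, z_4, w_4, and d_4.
x_1 = 14.75, y_1 = 6, z_1 = 0.25, h_1 = 3.5, x_2 = 10.75, y_2 = 7.25, z_2 = 12.75, w_2 = 3.75, h_2 = 6, x_3 = 5.25, y_3 = 5.25, z_3 = 1.25, r_3 = 2.5, x_4 = 1.5, y_4 = 5.75, z_4 = 9.25, w_4 = 5.25, d_4 = 2.75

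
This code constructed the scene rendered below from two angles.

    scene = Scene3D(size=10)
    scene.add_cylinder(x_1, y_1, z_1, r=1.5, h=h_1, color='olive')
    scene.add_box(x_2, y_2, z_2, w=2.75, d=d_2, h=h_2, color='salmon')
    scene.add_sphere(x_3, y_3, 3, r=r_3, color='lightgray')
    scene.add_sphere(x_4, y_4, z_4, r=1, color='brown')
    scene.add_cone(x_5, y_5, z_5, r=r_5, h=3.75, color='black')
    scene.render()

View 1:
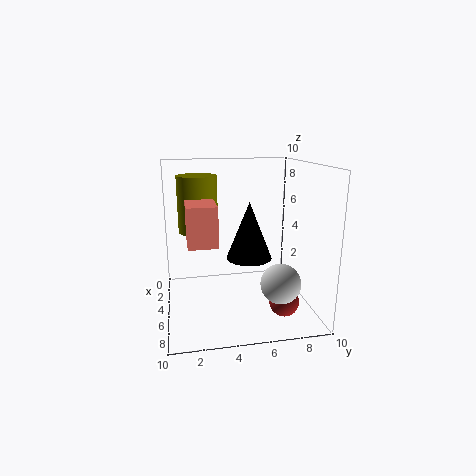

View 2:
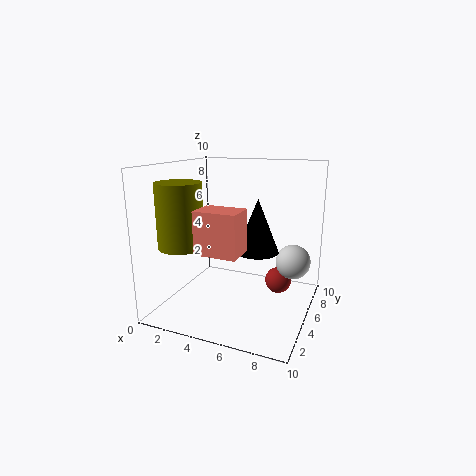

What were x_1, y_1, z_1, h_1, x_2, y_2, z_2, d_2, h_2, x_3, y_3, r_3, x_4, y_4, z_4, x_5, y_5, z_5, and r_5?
x_1 = 2
y_1 = 2.5
z_1 = 4.75
h_1 = 4.25
x_2 = 3.5
y_2 = 1.5
z_2 = 4.75
d_2 = 2
h_2 = 2.75
x_3 = 8.5
y_3 = 7
r_3 = 1.25
x_4 = 7.25
y_4 = 7.75
z_4 = 1
x_5 = 6.25
y_5 = 5.5
z_5 = 4
r_5 = 1.5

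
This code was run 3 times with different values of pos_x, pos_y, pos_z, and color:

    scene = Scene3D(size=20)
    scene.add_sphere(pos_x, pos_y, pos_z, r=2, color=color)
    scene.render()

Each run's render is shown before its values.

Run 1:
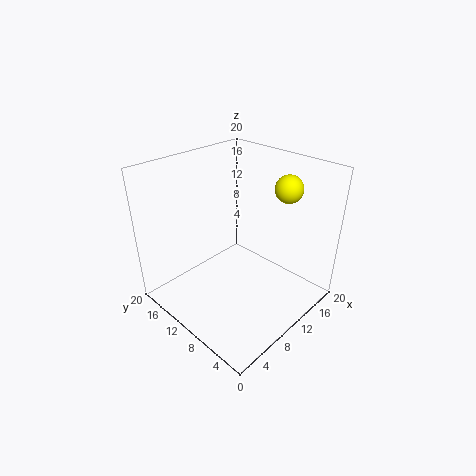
pos_x = 17, pos_y = 7, pos_z = 16, color = 'yellow'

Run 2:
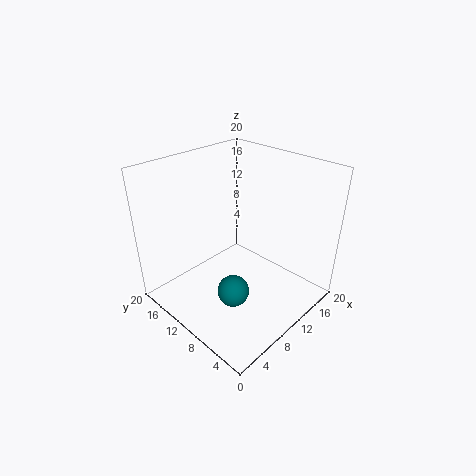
pos_x = 5, pos_y = 6, pos_z = 6, color = 'teal'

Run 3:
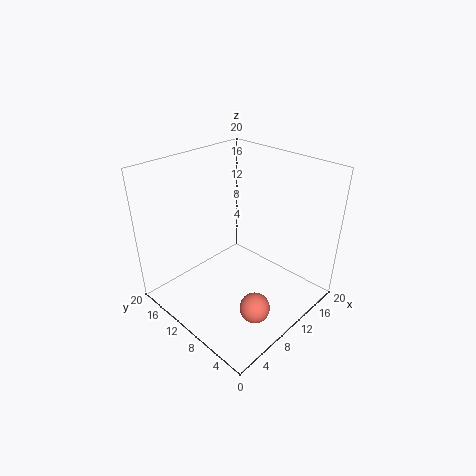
pos_x = 7, pos_y = 4, pos_z = 3, color = 'salmon'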